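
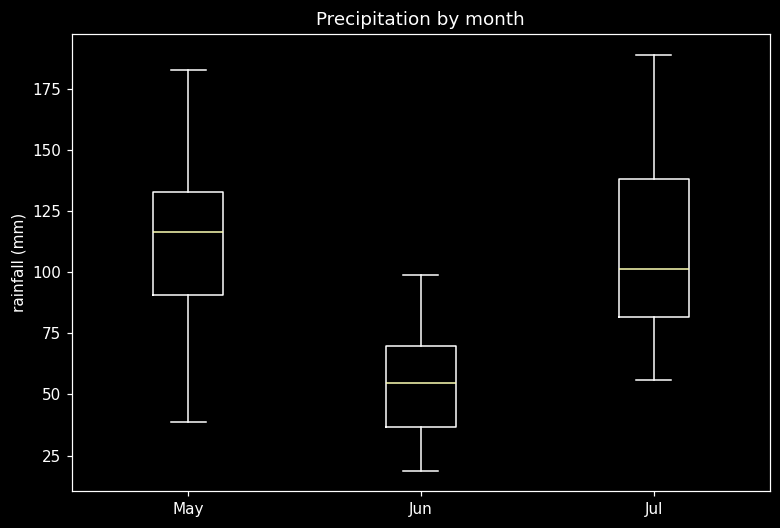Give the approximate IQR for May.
Q3 ≈ 130, Q1 ≈ 90; IQR ≈ 40.

≈ 40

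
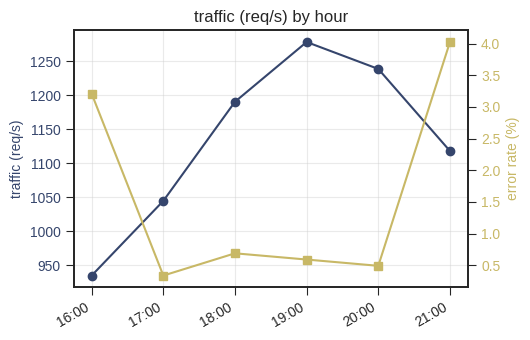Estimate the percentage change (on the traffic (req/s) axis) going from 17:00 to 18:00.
17:00 ≈ 1050, 18:00 ≈ 1200; (1200 − 1050) / 1050 ≈ +14.3%.

≈ +14.3%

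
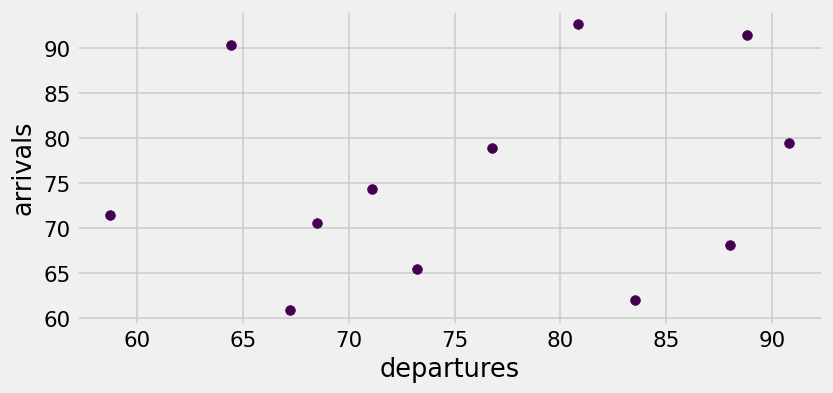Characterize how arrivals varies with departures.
Points are roughly uncorrelated; weak (|r| ≈ 0.2).

no clear correlation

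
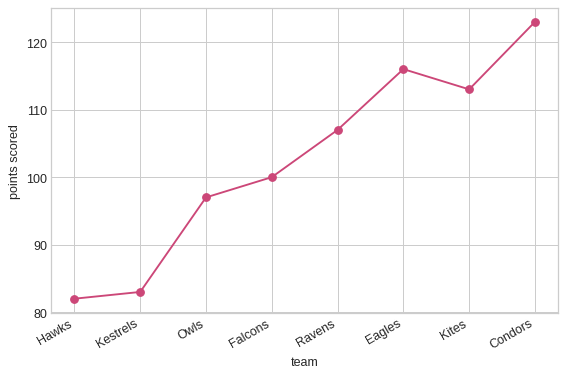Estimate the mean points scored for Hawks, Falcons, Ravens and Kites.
≈ 100

(80 + 100 + 105 + 115) / 4 ≈ 100.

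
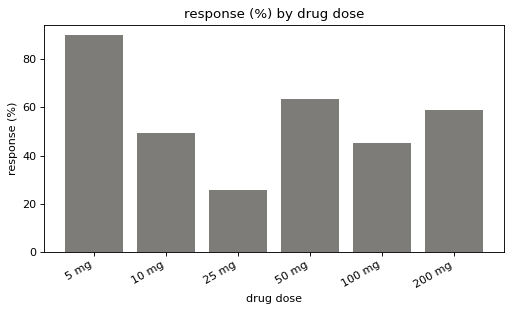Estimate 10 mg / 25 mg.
10 mg ≈ 50, 25 mg ≈ 30; 50/30 ≈ 1.67.

≈ 1.67×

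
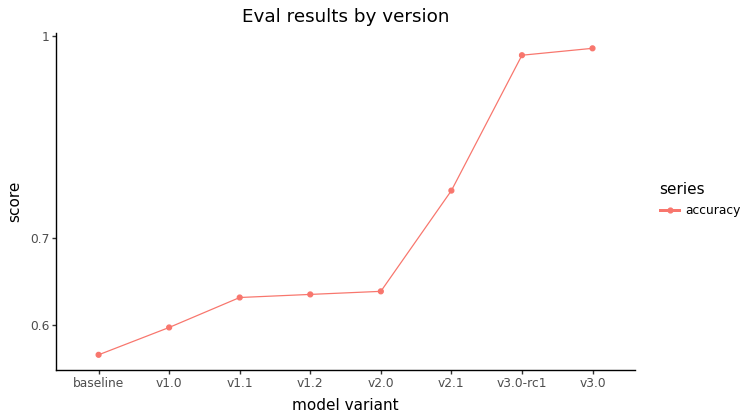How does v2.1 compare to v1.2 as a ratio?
v2.1 ≈ 0.75, v1.2 ≈ 0.65; 0.75/0.65 ≈ 1.15.

≈ 1.15×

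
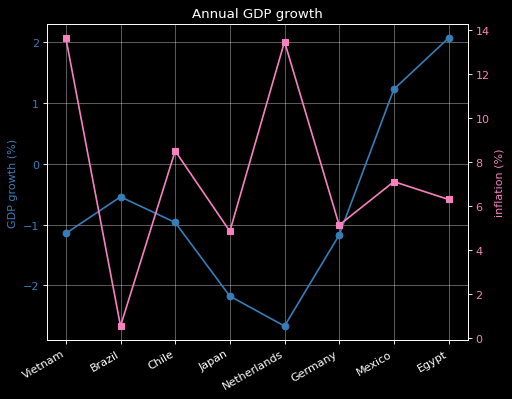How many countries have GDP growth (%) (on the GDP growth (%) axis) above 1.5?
Above 1.5: Egypt.

1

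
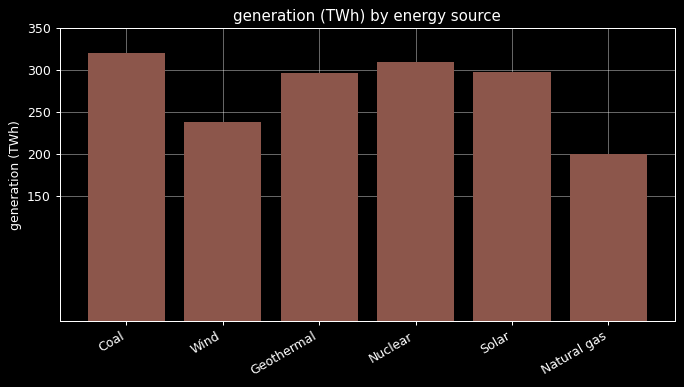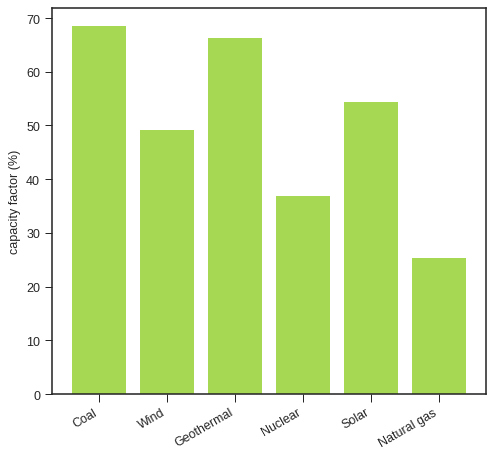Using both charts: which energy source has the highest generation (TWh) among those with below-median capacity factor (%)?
Chart 2 median capacity factor (%) ≈ 50; below-median energy sources: Wind, Nuclear, Natural gas. Among those, Nuclear has the highest generation (TWh) (≈ 300).

Nuclear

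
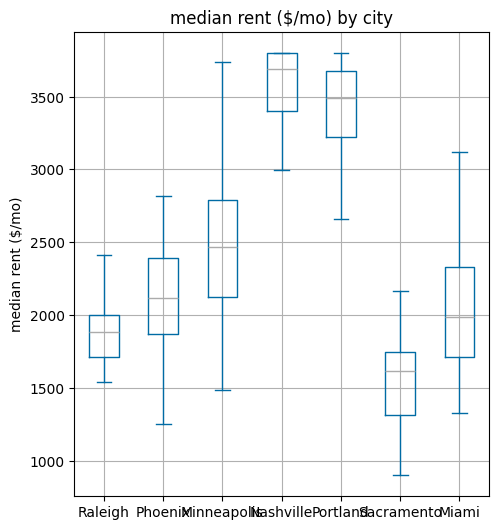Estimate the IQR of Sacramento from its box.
Q3 ≈ 1800, Q1 ≈ 1400; IQR ≈ 400.

≈ 400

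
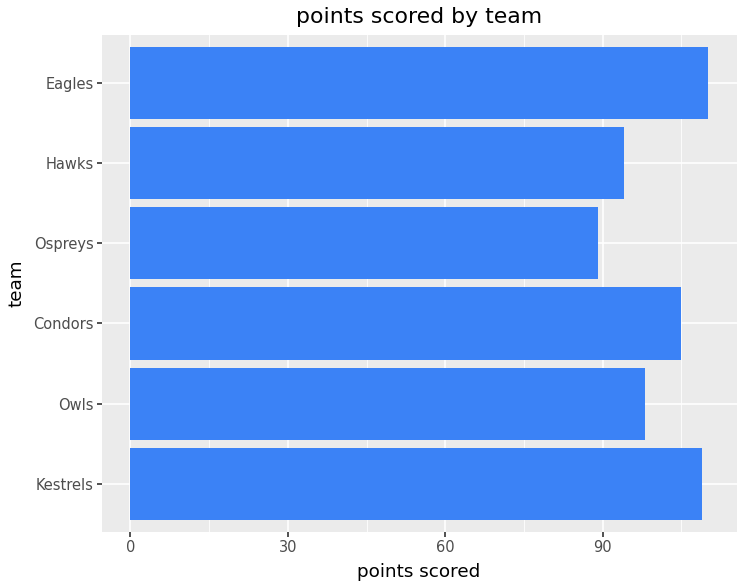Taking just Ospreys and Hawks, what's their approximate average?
≈ 90

(90 + 90) / 2 ≈ 90.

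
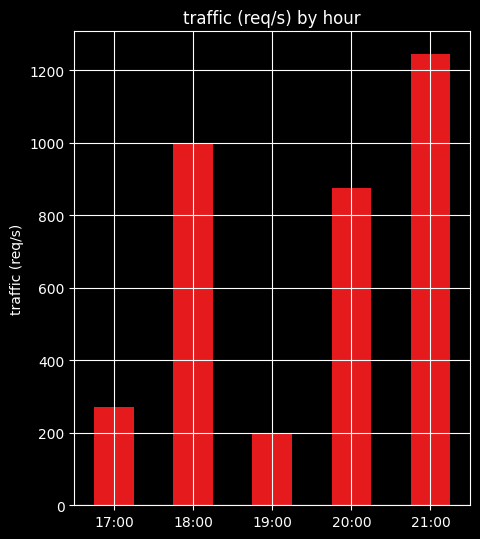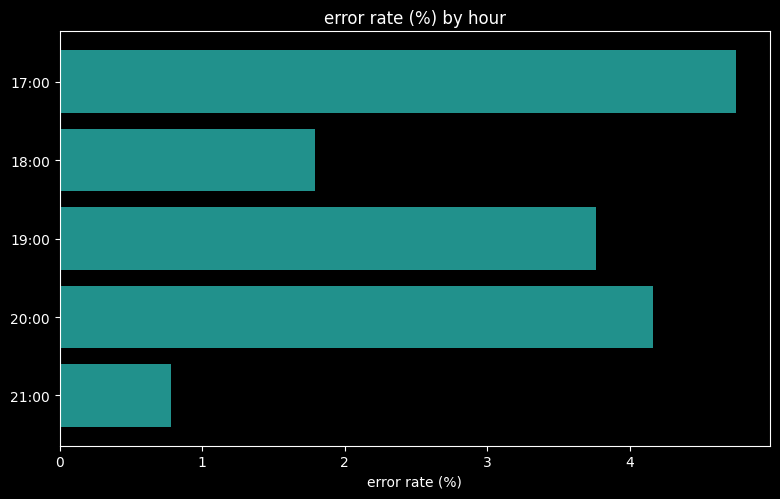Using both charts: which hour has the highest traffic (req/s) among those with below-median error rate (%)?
Chart 2 median error rate (%) ≈ 4; below-median hours: 18:00, 21:00. Among those, 21:00 has the highest traffic (req/s) (≈ 1200).

21:00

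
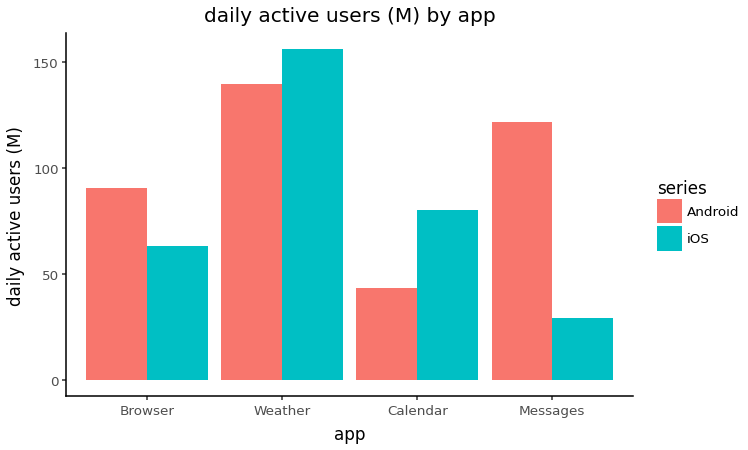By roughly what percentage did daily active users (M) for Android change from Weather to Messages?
Weather ≈ 140, Messages ≈ 120; (120 − 140) / 140 ≈ -14.3%.

≈ -14.3%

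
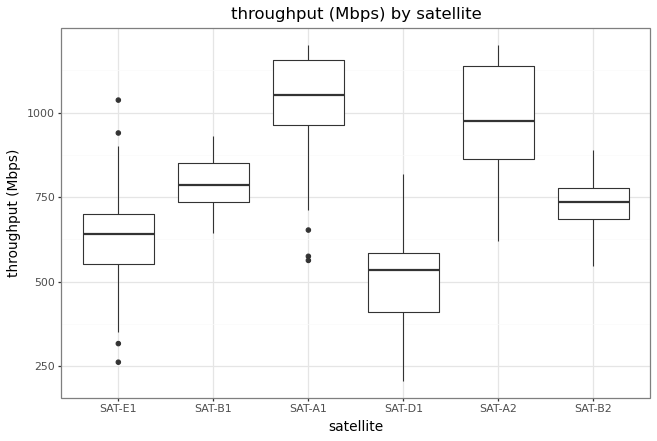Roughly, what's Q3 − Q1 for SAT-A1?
Q3 ≈ 1150, Q1 ≈ 950; IQR ≈ 200.

≈ 200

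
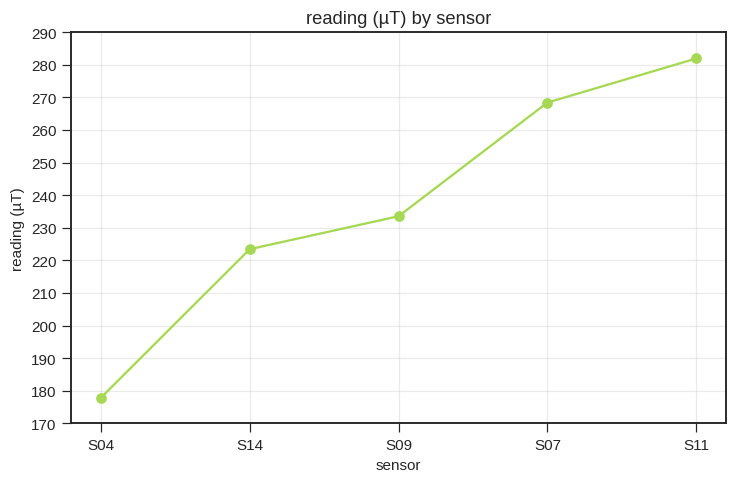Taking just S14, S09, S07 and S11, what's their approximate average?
≈ 250

(220 + 230 + 270 + 280) / 4 ≈ 250.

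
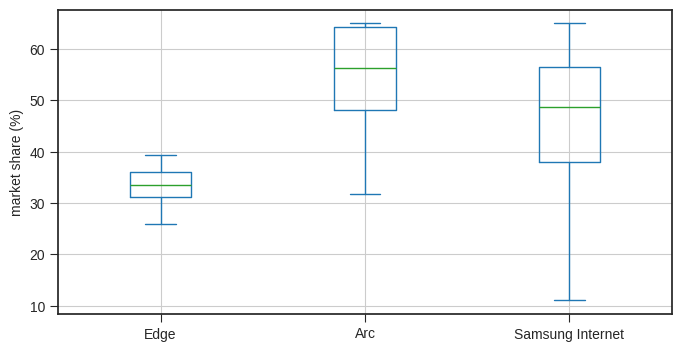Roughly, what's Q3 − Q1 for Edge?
Q3 ≈ 35, Q1 ≈ 30; IQR ≈ 5.

≈ 5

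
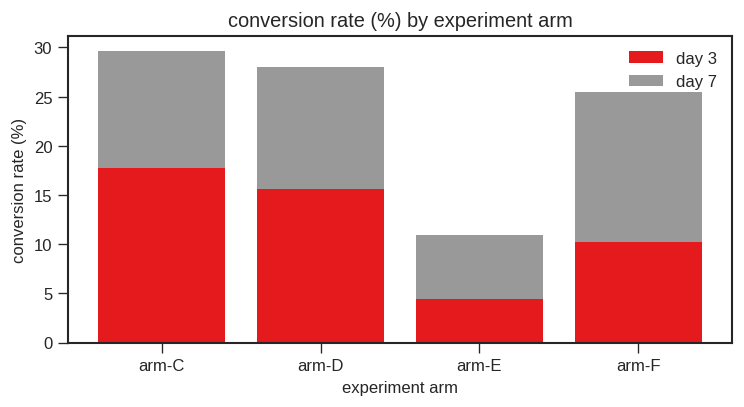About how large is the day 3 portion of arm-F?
≈ 10

day 3 top ≈ 10, bottom ≈ 0; segment ≈ 10.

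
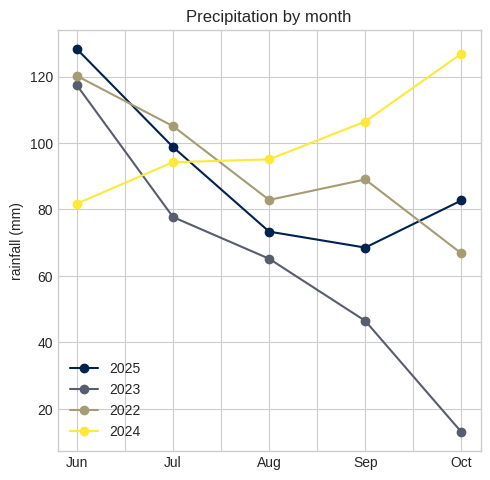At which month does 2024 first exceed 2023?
Jul

Jun: 2024 ≈ 80 vs 2023 ≈ 120 (not yet); Jul: 2024 ≈ 90 vs 2023 ≈ 80 (first crossover).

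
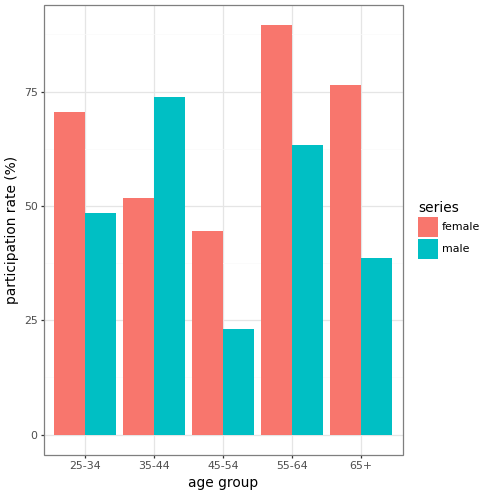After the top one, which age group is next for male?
Top 3 for male: 35-44 ≈ 70, 55-64 ≈ 60, 25-34 ≈ 50.

55-64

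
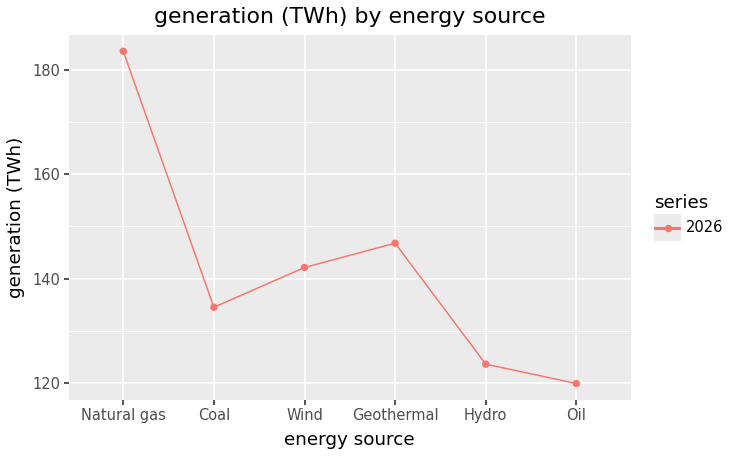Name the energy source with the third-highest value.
Wind

Top 4: Natural gas ≈ 180, Geothermal ≈ 150, Wind ≈ 140, Coal ≈ 130.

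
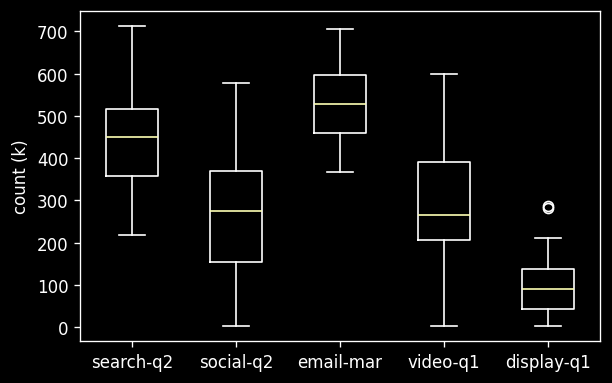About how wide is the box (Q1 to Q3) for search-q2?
≈ 150

Q3 ≈ 500, Q1 ≈ 350; IQR ≈ 150.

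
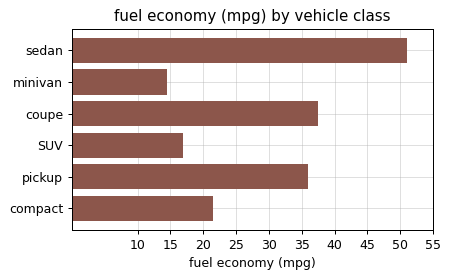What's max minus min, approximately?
Max sedan ≈ 50, min minivan ≈ 15; range ≈ 35.

≈ 35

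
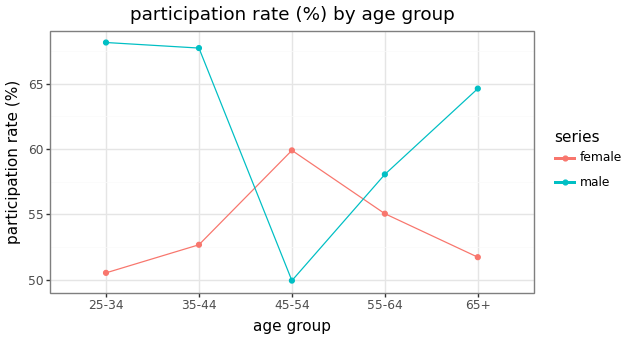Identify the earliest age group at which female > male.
35-44: female ≈ 52 vs male ≈ 68 (not yet); 45-54: female ≈ 60 vs male ≈ 50 (first crossover).

45-54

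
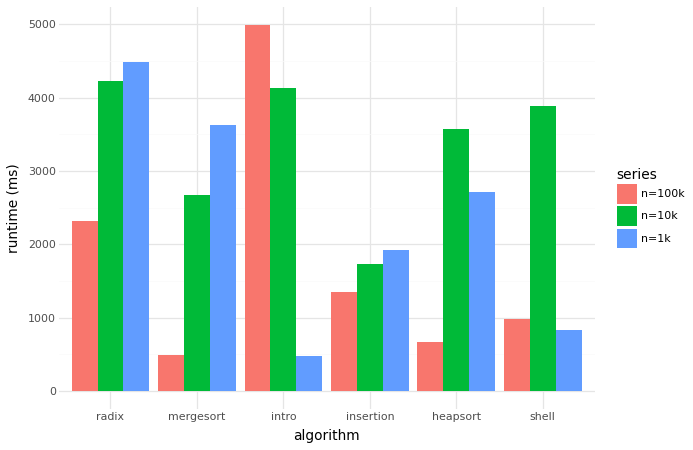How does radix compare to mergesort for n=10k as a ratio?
≈ 1.6×

radix ≈ 4000, mergesort ≈ 2500; 4000/2500 ≈ 1.6.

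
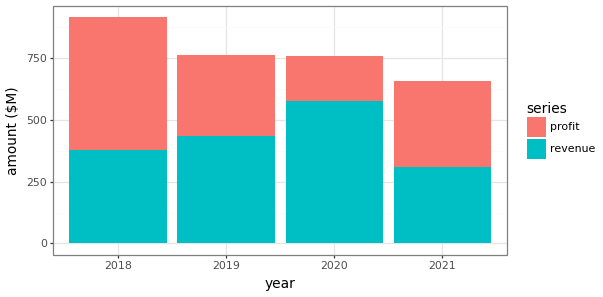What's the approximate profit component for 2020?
profit top ≈ 800, bottom ≈ 600; segment ≈ 200.

≈ 200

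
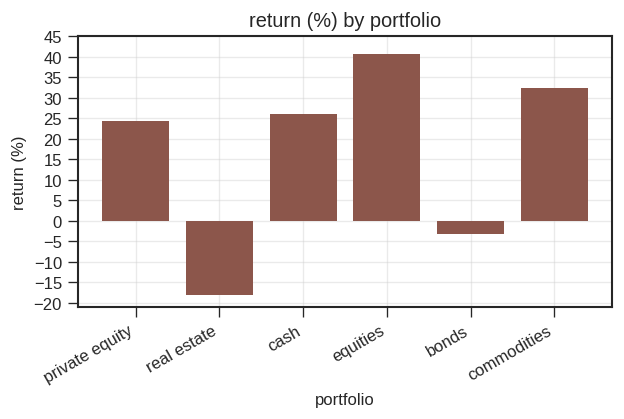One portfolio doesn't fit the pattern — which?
real estate

real estate ≈ -20; the rest sit between ≈ -5 and ≈ 40.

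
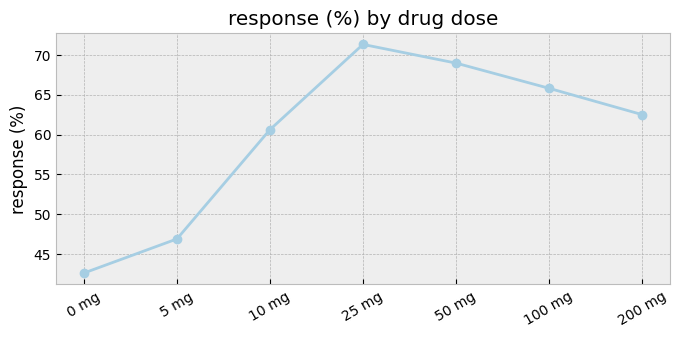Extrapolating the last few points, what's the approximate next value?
≈ 55

Last three: 70, 65, 60 → slope ≈ -5/step → next ≈ 55.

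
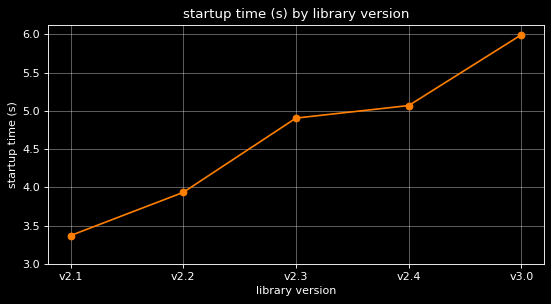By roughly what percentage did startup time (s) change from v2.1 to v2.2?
≈ +14.3%

v2.1 ≈ 3.5, v2.2 ≈ 4.0; (4.0 − 3.5) / 3.5 ≈ +14.3%.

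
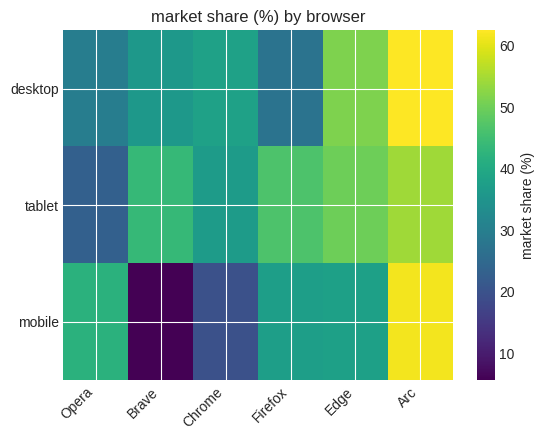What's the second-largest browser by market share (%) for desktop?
Top 3 for desktop: Arc ≈ 60, Edge ≈ 50, Chrome ≈ 40.

Edge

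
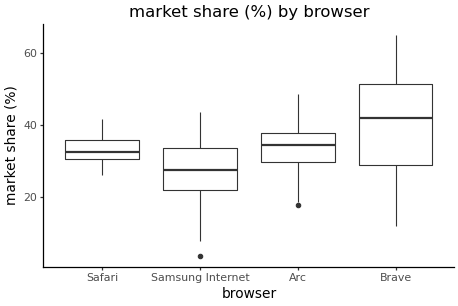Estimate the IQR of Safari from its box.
Q3 ≈ 36, Q1 ≈ 30; IQR ≈ 6.

≈ 6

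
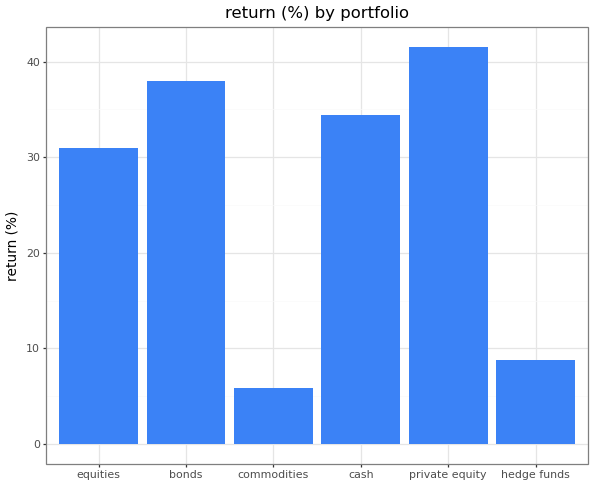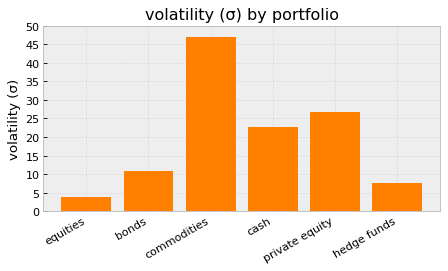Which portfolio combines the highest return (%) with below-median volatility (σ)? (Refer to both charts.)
bonds

Chart 2 median volatility (σ) ≈ 15; below-median portfolios: equities, bonds, hedge funds. Among those, bonds has the highest return (%) (≈ 40).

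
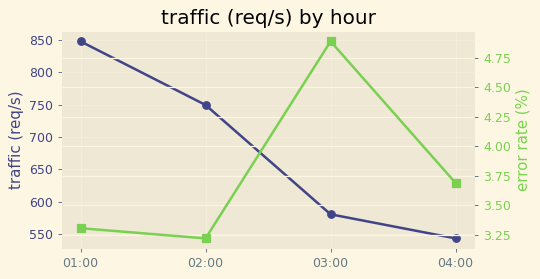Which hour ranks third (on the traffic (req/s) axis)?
Top 4 (on the traffic (req/s) axis): 01:00 ≈ 850, 02:00 ≈ 750, 03:00 ≈ 600, 04:00 ≈ 550.

03:00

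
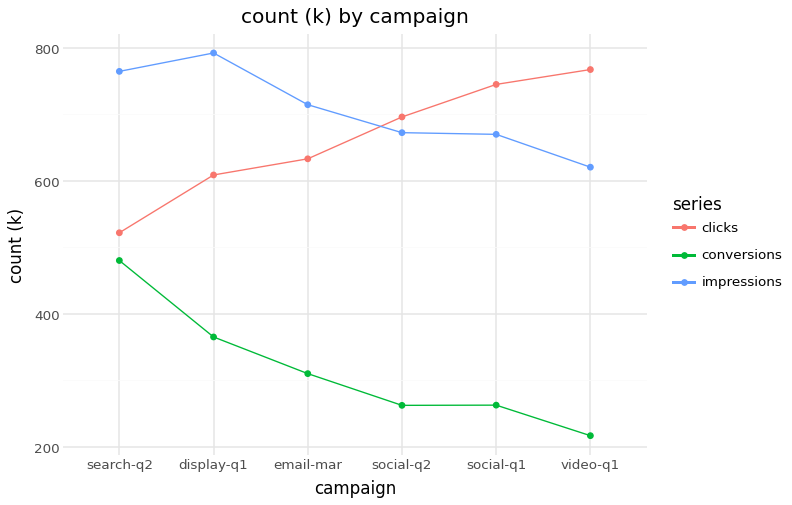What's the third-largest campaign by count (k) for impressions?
Top 4 for impressions: display-q1 ≈ 800, search-q2 ≈ 750, email-mar ≈ 700, social-q2 ≈ 650.

email-mar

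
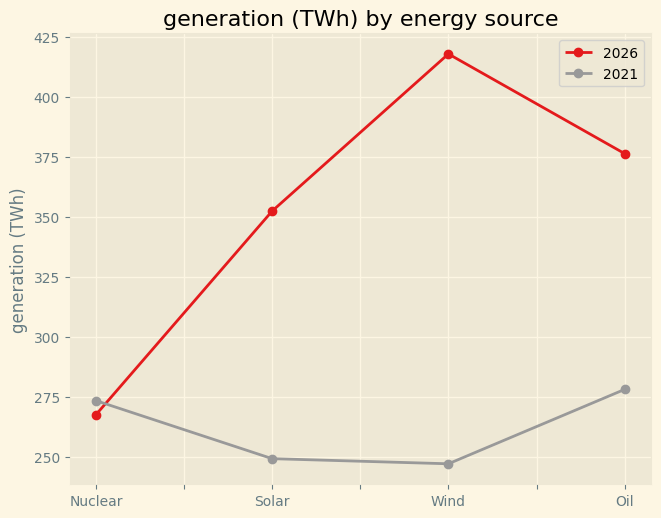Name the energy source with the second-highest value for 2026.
Oil

Top 3 for 2026: Wind ≈ 420, Oil ≈ 380, Solar ≈ 360.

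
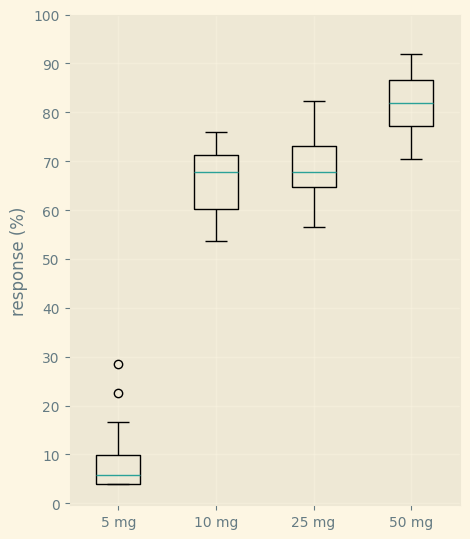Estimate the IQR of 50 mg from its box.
≈ 10

Q3 ≈ 90, Q1 ≈ 80; IQR ≈ 10.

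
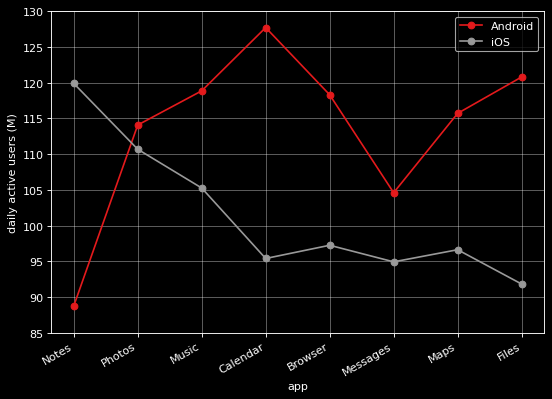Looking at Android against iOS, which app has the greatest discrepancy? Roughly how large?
Calendar: Android ≈ 130, iOS ≈ 95 → gap ≈ 35. Next-largest (Notes) is only ≈ 30.

Calendar, ≈ 35 M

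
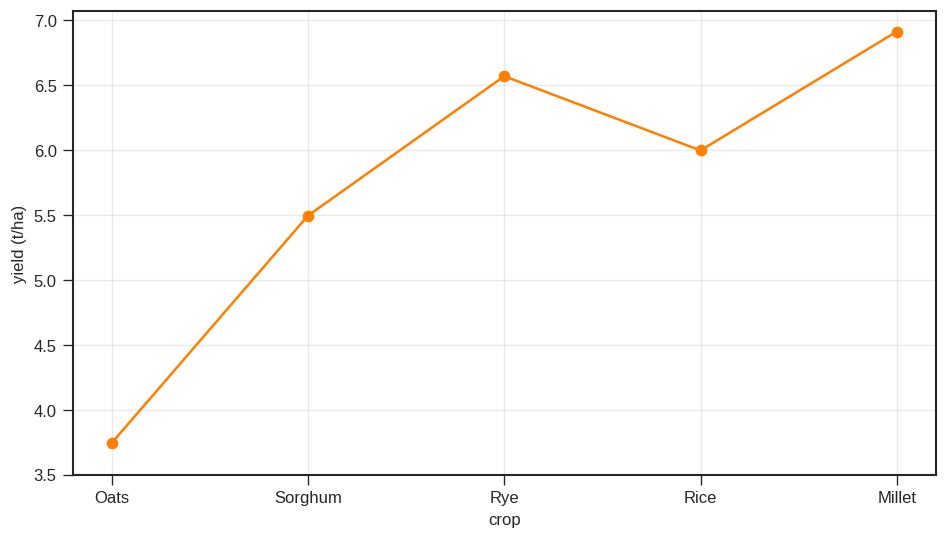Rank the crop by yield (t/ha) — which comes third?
Rice

Top 4: Millet ≈ 7.0, Rye ≈ 6.5, Rice ≈ 6.0, Sorghum ≈ 5.5.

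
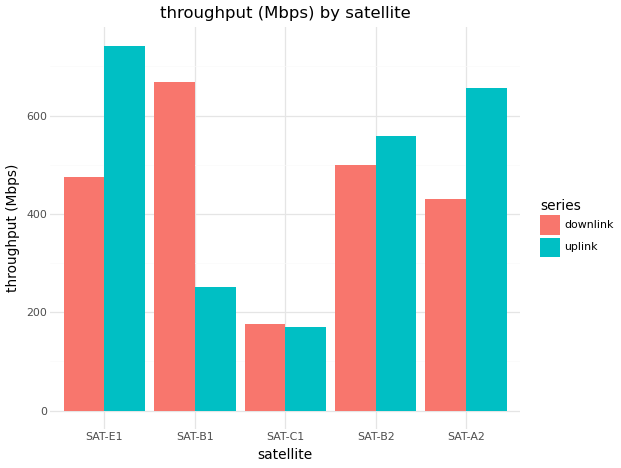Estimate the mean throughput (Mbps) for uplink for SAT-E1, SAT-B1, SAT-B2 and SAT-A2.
≈ 575

(700 + 300 + 600 + 700) / 4 ≈ 575.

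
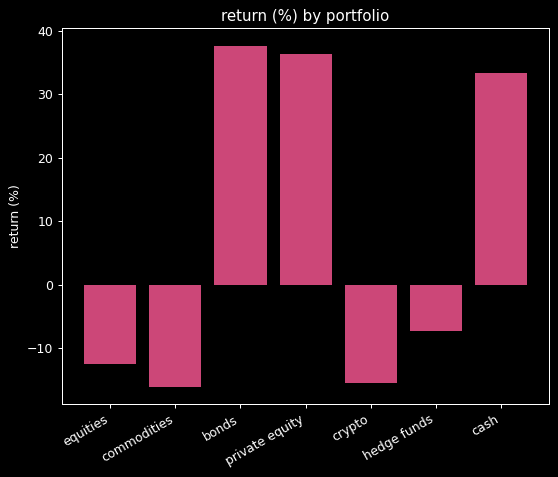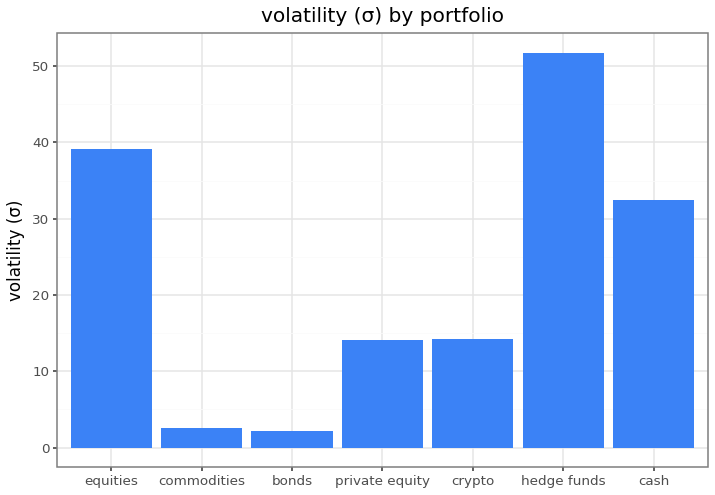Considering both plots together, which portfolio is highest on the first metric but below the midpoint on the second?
Chart 2 median volatility (σ) ≈ 15; below-median portfolios: commodities, bonds, private equity. Among those, bonds has the highest return (%) (≈ 40).

bonds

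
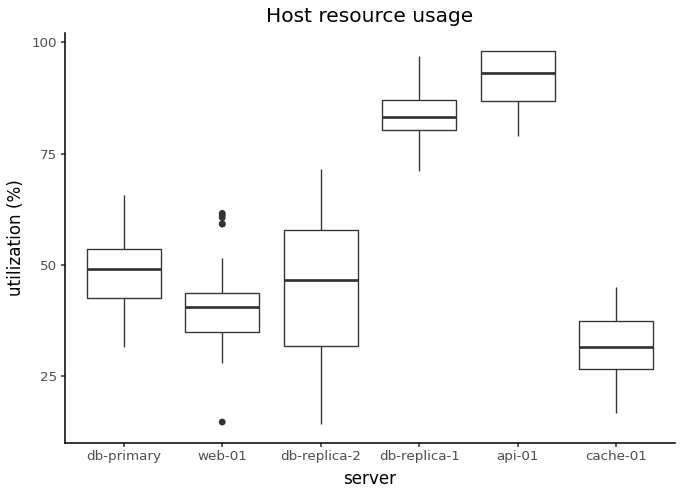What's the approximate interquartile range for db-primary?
Q3 ≈ 50, Q1 ≈ 40; IQR ≈ 10.

≈ 10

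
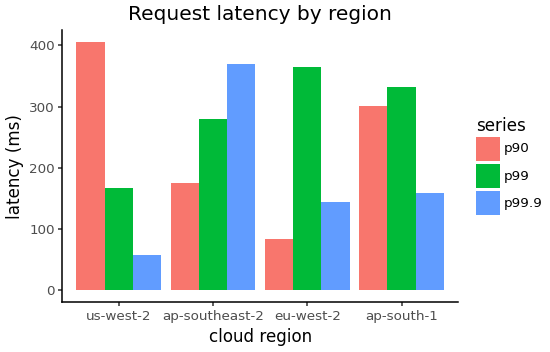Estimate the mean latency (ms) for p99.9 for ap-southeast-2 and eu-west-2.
(350 + 150) / 2 ≈ 250.

≈ 250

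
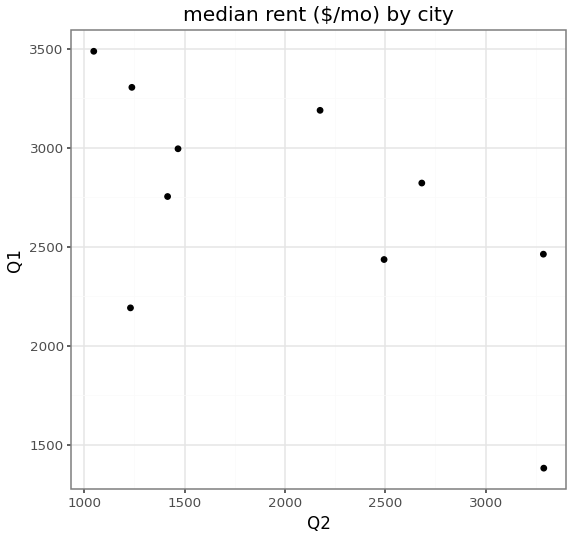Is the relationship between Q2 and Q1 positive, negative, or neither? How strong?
Points are negatively correlated; moderate (|r| ≈ 0.6).

negative, moderate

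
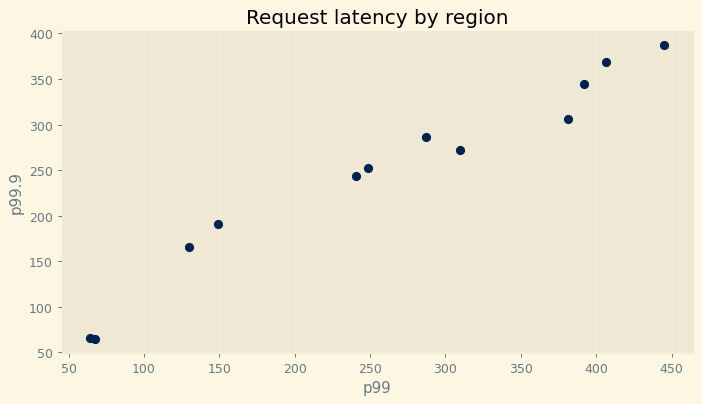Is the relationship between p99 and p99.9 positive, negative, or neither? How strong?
Points are positively correlated; strong (|r| ≈ 1.0).

positive, strong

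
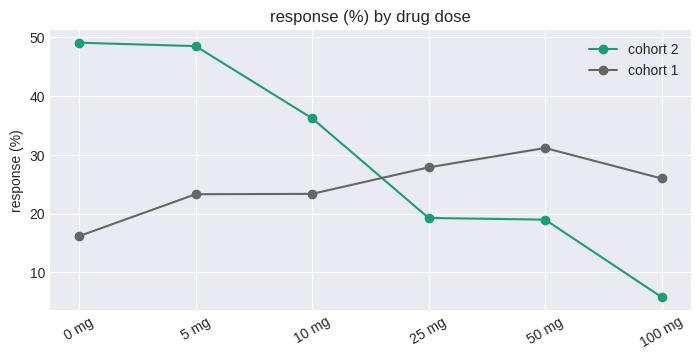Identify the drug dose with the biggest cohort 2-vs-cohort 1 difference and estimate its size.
0 mg: cohort 2 ≈ 50, cohort 1 ≈ 15 → gap ≈ 35. Next-largest (5 mg) is only ≈ 25.

0 mg, ≈ 35 %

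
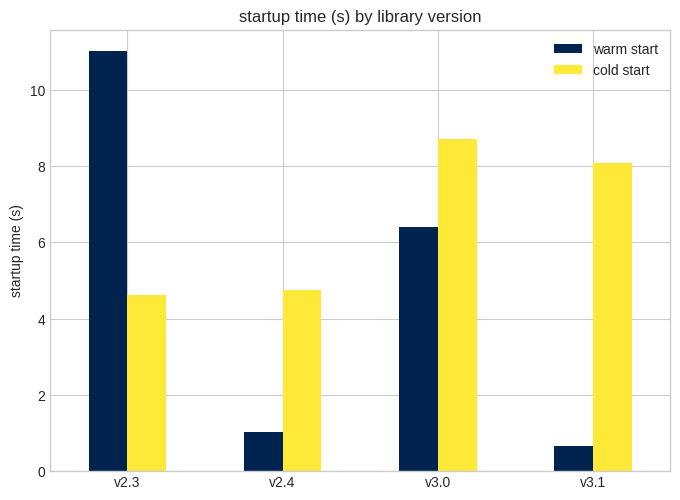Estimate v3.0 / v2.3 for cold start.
≈ 1.8×

v3.0 ≈ 9, v2.3 ≈ 5; 9/5 ≈ 1.8.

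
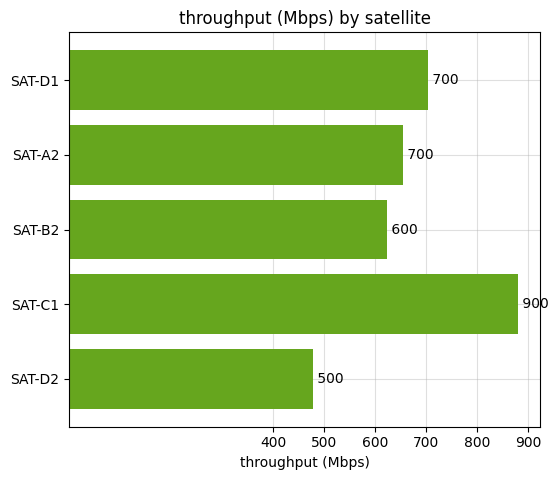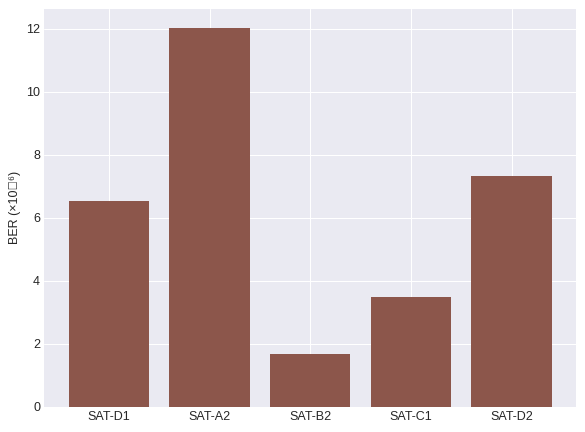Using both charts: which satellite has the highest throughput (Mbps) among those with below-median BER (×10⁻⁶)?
Chart 2 median BER (×10⁻⁶) ≈ 6; below-median satellites: SAT-B2, SAT-C1. Among those, SAT-C1 has the highest throughput (Mbps) (≈ 900).

SAT-C1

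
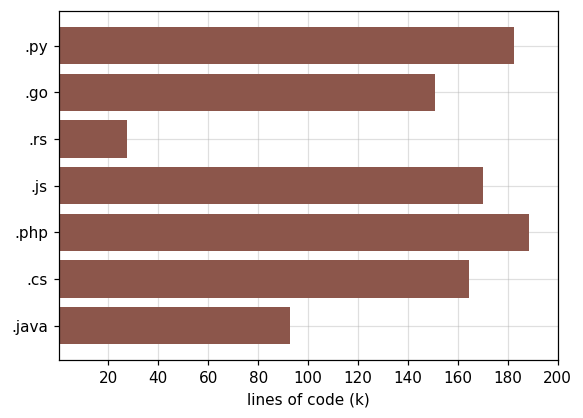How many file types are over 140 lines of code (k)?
5

Above 140: .py, .go, .js, .php, .cs.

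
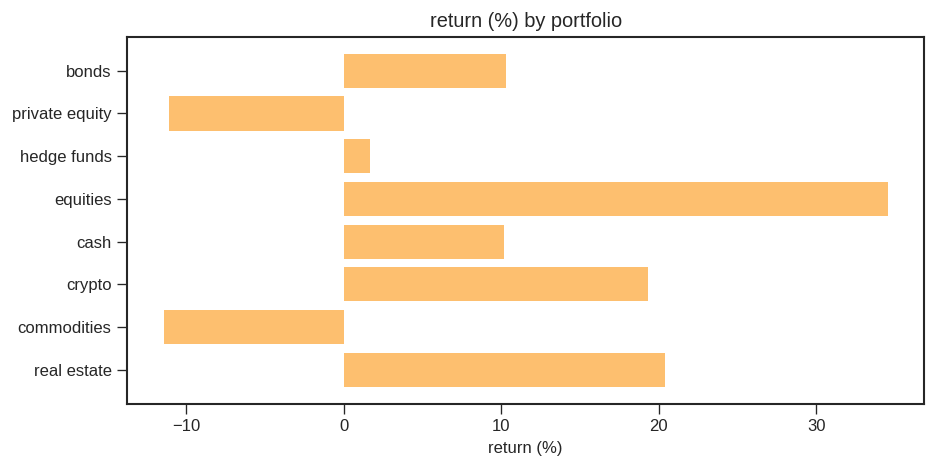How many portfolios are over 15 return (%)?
Above 15: equities, crypto, real estate.

3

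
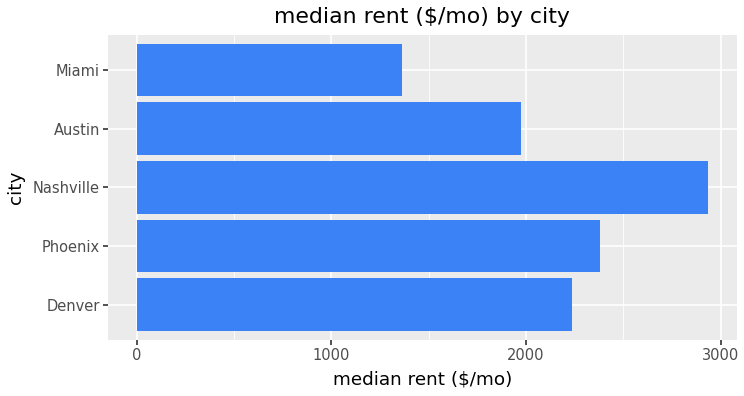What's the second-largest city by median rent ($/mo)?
Top 3: Nashville ≈ 3000, Phoenix ≈ 2500, Denver ≈ 2000.

Phoenix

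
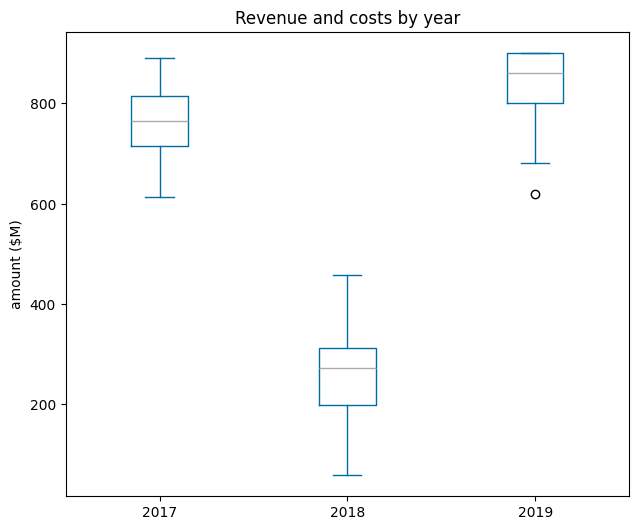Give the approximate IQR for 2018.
≈ 100

Q3 ≈ 300, Q1 ≈ 200; IQR ≈ 100.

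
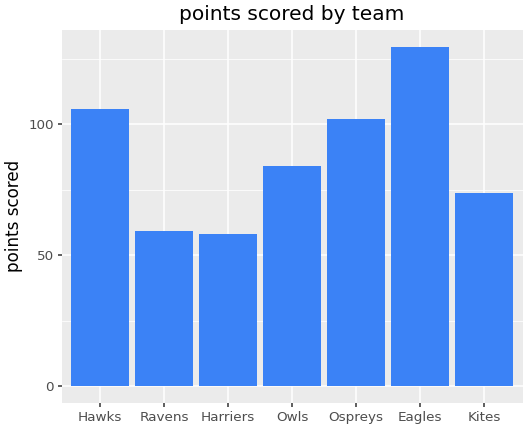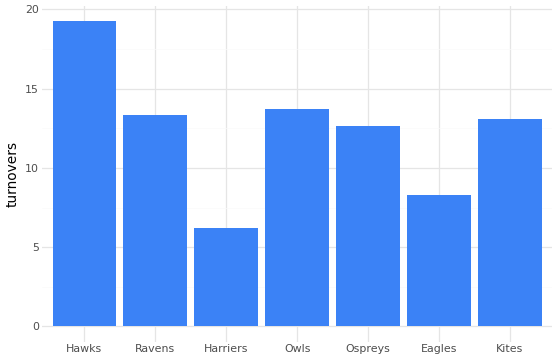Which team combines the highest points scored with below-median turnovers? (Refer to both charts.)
Eagles

Chart 2 median turnovers ≈ 14; below-median teams: Harriers, Ospreys, Eagles. Among those, Eagles has the highest points scored (≈ 120).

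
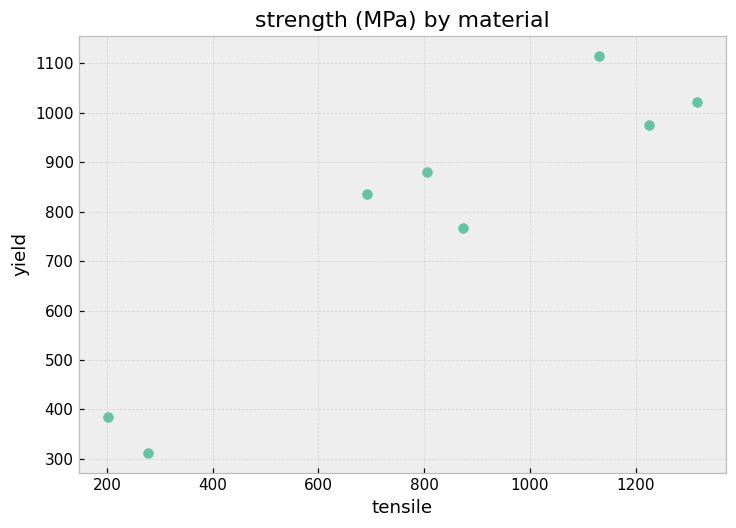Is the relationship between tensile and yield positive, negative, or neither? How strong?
positive, strong

Points are positively correlated; strong (|r| ≈ 0.9).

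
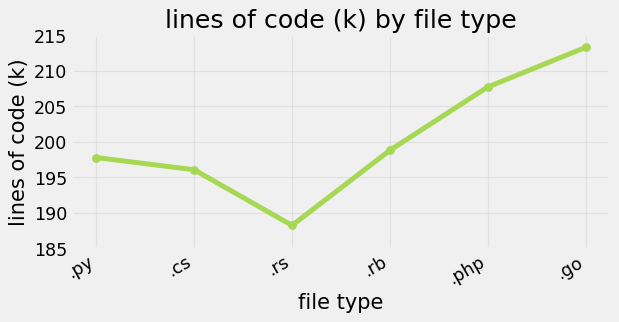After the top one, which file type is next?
Top 3: .go ≈ 215, .php ≈ 210, .rb ≈ 200.

.php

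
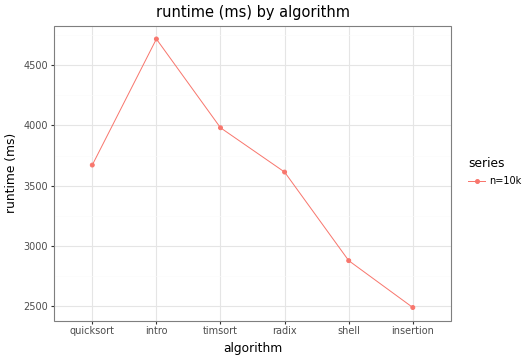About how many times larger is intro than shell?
intro ≈ 4800, shell ≈ 2800; 4800/2800 ≈ 1.71.

≈ 1.71×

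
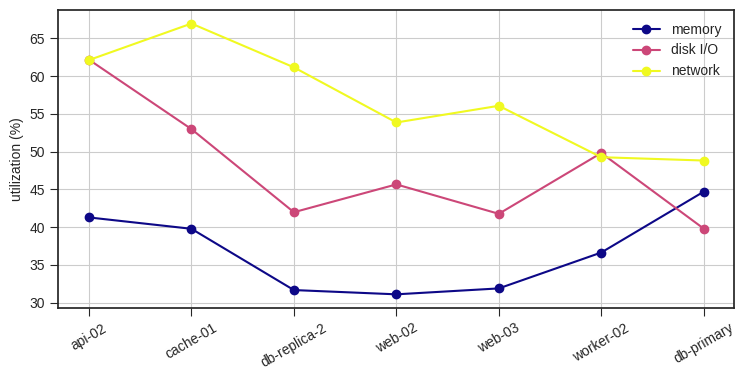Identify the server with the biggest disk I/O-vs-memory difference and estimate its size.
api-02: disk I/O ≈ 60, memory ≈ 40 → gap ≈ 20. Next-largest (web-02) is only ≈ 15.

api-02, ≈ 20 %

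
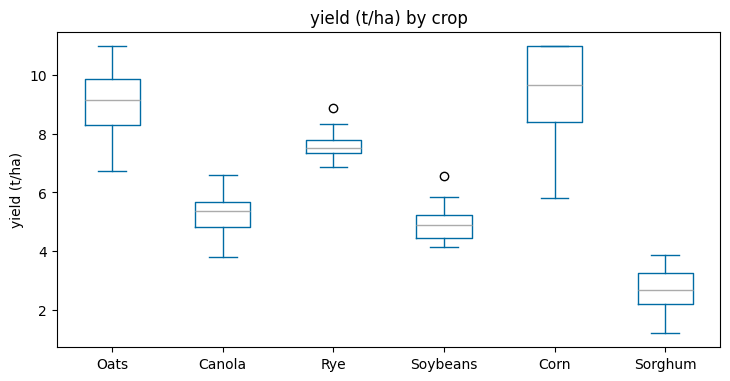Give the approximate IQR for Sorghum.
≈ 1

Q3 ≈ 3, Q1 ≈ 2; IQR ≈ 1.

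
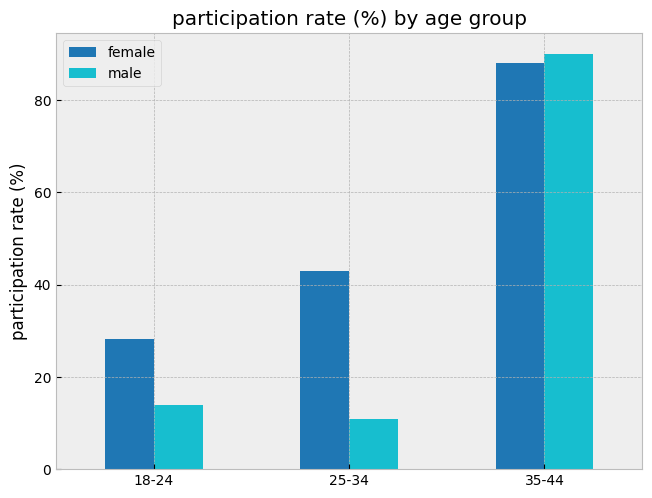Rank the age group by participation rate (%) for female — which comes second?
Top 3 for female: 35-44 ≈ 90, 25-34 ≈ 40, 18-24 ≈ 30.

25-34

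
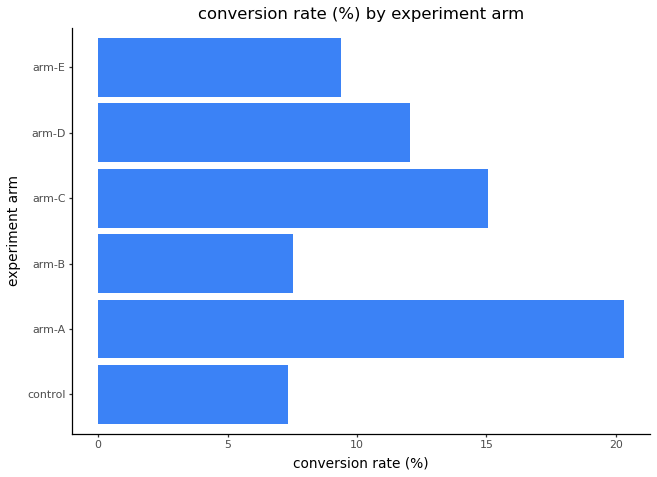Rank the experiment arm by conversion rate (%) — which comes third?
arm-D

Top 4: arm-A ≈ 20, arm-C ≈ 16, arm-D ≈ 12, arm-E ≈ 10.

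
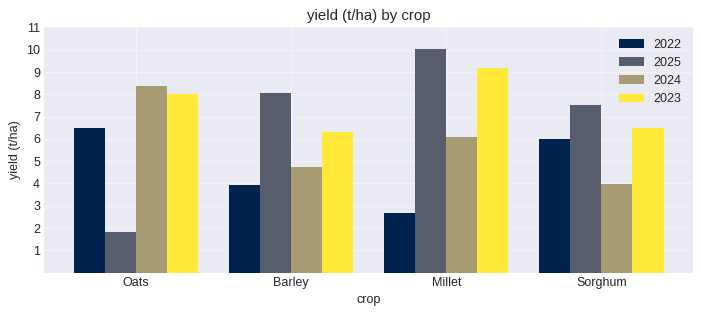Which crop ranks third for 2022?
Barley

Top 4 for 2022: Oats ≈ 7, Sorghum ≈ 6, Barley ≈ 4, Millet ≈ 3.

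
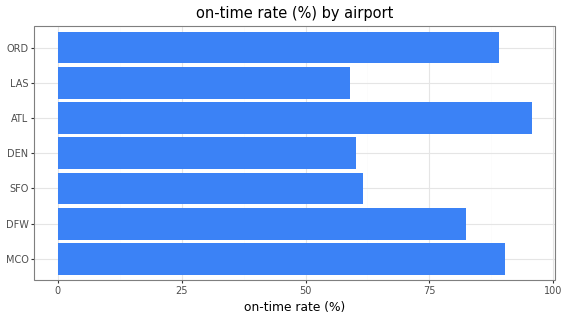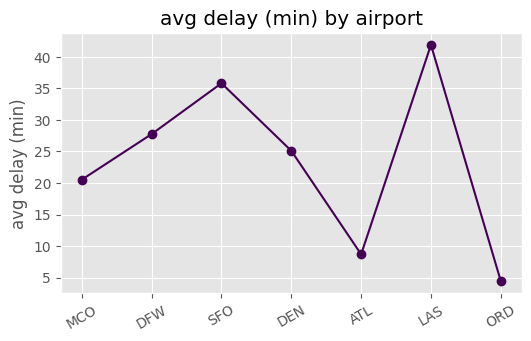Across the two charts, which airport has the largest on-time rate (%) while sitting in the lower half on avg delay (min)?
ATL

Chart 2 median avg delay (min) ≈ 25; below-median airports: MCO, ATL, ORD. Among those, ATL has the highest on-time rate (%) (≈ 100).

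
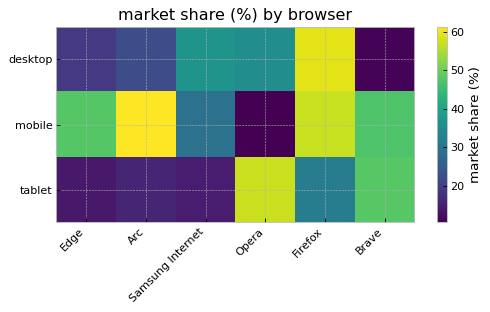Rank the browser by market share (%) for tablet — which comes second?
Brave

Top 3 for tablet: Opera ≈ 55, Brave ≈ 50, Firefox ≈ 30.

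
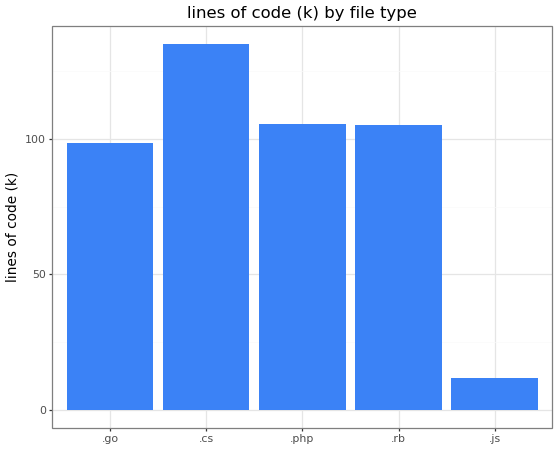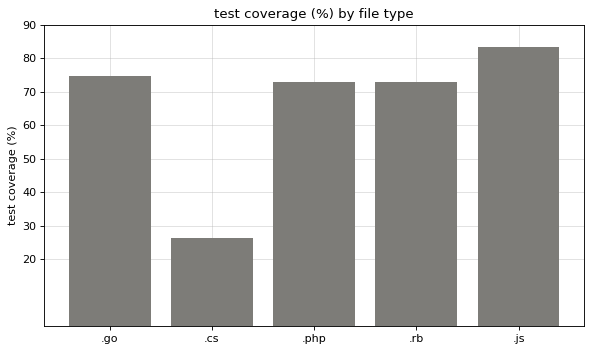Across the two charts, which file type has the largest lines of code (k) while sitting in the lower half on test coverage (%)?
Chart 2 median test coverage (%) ≈ 70; below-median file types: .cs, .rb. Among those, .cs has the highest lines of code (k) (≈ 140).

.cs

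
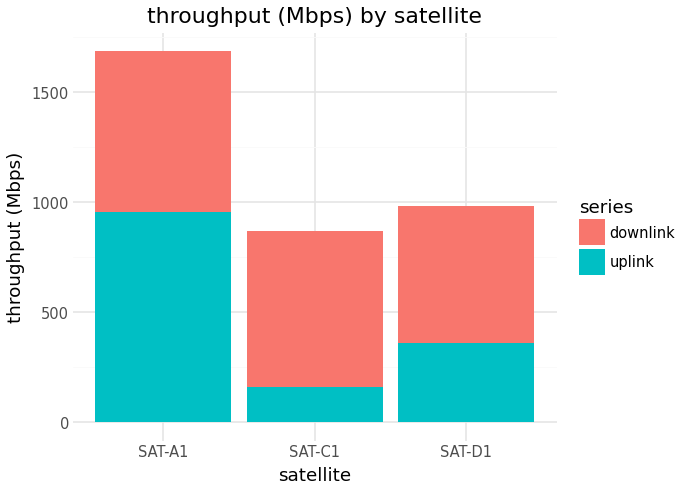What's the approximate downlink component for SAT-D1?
downlink top ≈ 1000, bottom ≈ 400; segment ≈ 600.

≈ 600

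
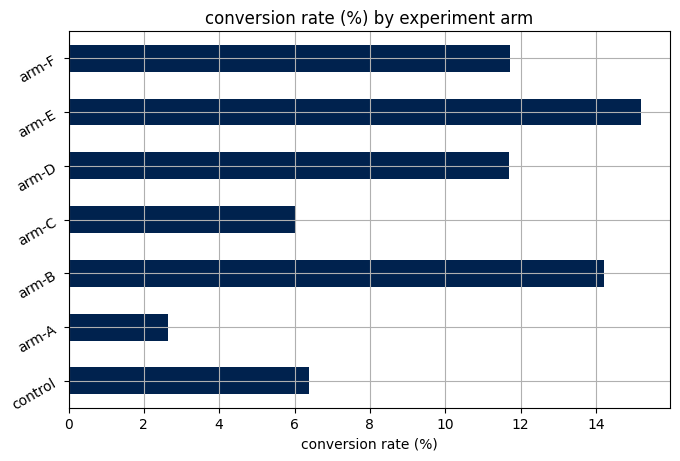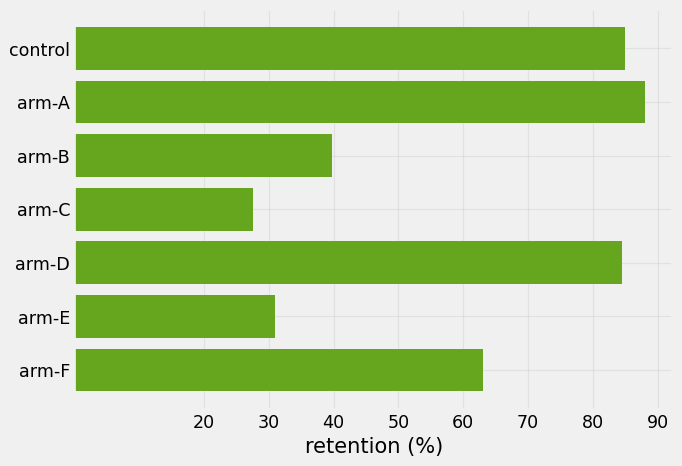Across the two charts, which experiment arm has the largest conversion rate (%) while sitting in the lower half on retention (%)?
arm-E

Chart 2 median retention (%) ≈ 60; below-median experiment arms: arm-B, arm-C, arm-E. Among those, arm-E has the highest conversion rate (%) (≈ 16).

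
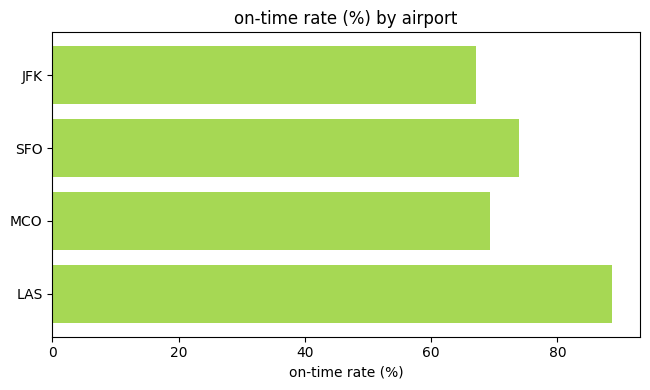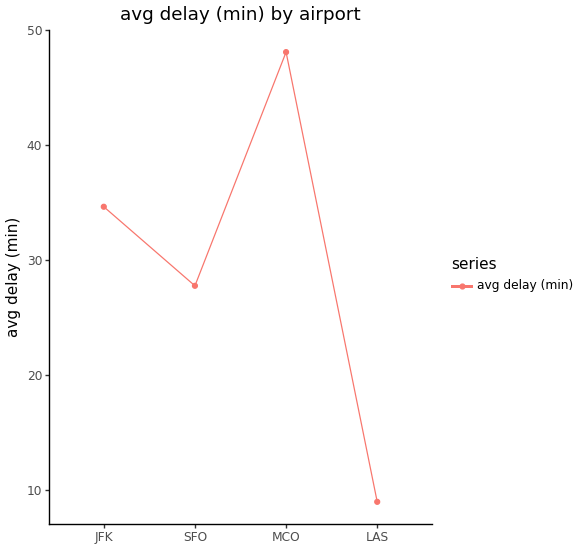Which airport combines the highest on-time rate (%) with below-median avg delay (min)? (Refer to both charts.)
LAS

Chart 2 median avg delay (min) ≈ 30; below-median airports: SFO, LAS. Among those, LAS has the highest on-time rate (%) (≈ 90).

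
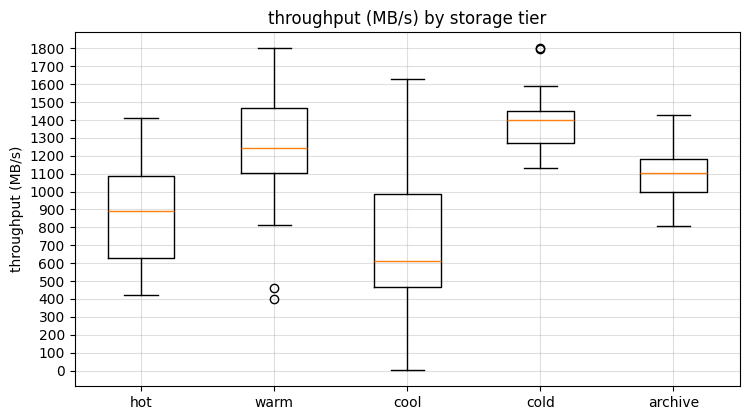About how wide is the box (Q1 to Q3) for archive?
Q3 ≈ 1200, Q1 ≈ 1000; IQR ≈ 200.

≈ 200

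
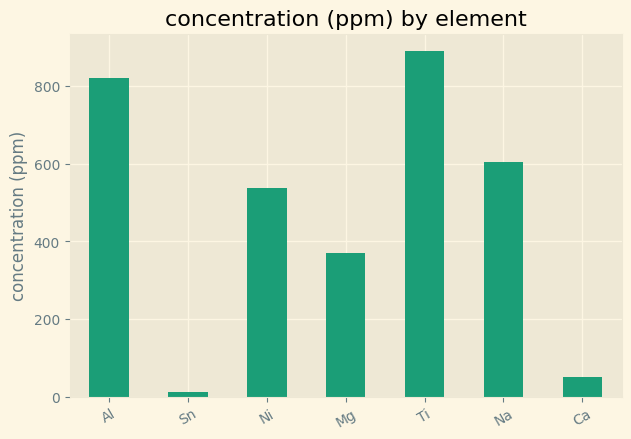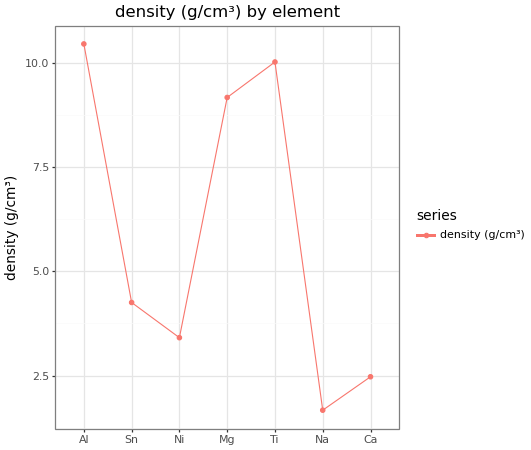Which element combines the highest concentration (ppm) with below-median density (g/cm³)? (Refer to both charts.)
Na

Chart 2 median density (g/cm³) ≈ 4; below-median elements: Ni, Na, Ca. Among those, Na has the highest concentration (ppm) (≈ 600).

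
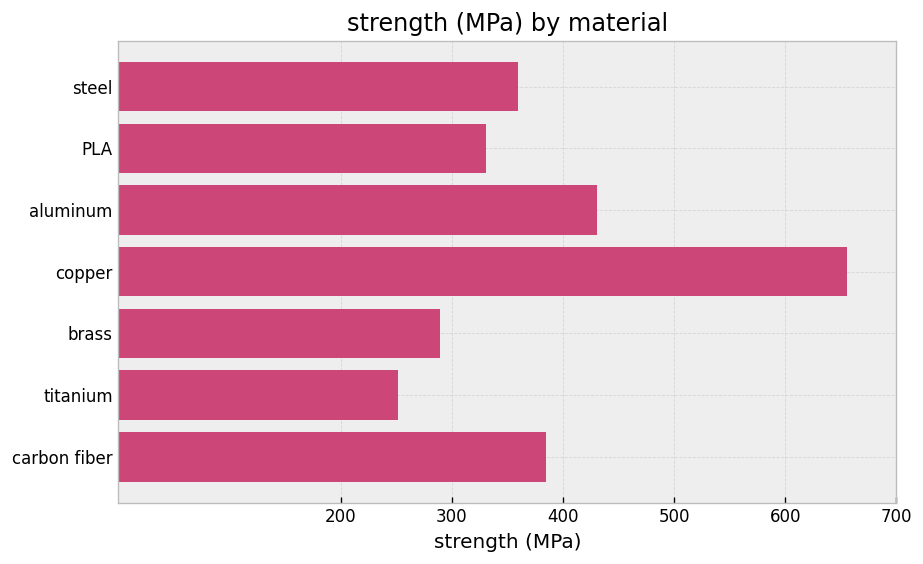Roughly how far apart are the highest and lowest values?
Max copper ≈ 700, min titanium ≈ 300; range ≈ 400.

≈ 400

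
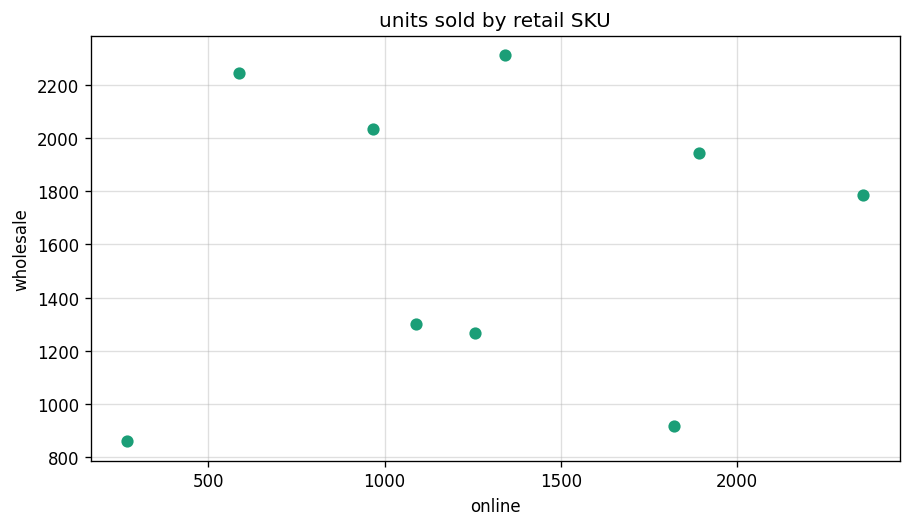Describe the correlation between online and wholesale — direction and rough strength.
no clear correlation

Points are roughly uncorrelated; weak (|r| ≈ 0.1).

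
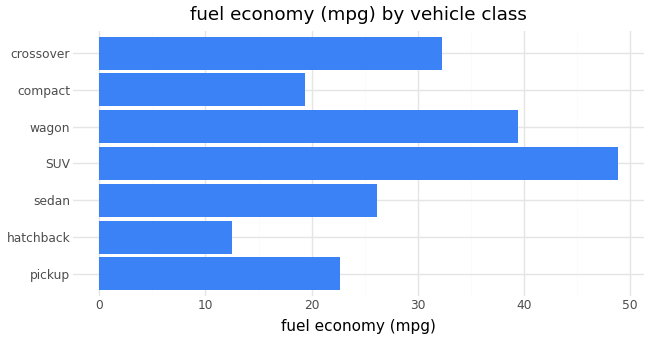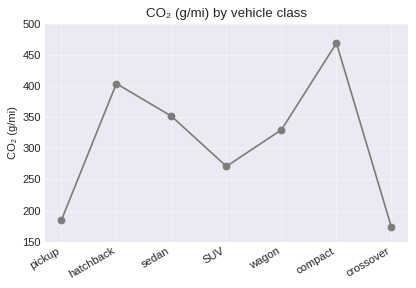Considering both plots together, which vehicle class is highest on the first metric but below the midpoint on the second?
SUV

Chart 2 median CO₂ (g/mi) ≈ 350; below-median vehicle classes: pickup, SUV, crossover. Among those, SUV has the highest fuel economy (mpg) (≈ 50).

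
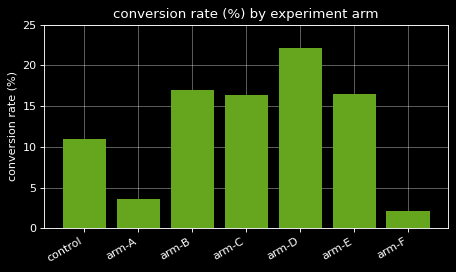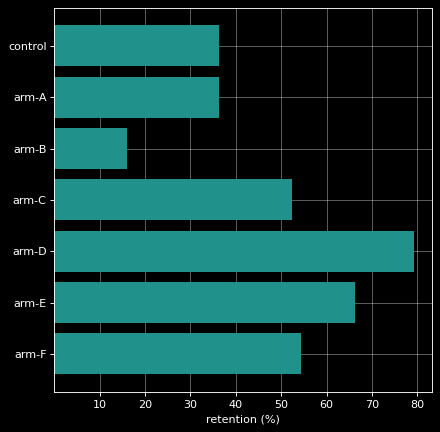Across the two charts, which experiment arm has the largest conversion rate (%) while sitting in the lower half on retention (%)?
Chart 2 median retention (%) ≈ 50; below-median experiment arms: control, arm-A, arm-B. Among those, arm-B has the highest conversion rate (%) (≈ 15).

arm-B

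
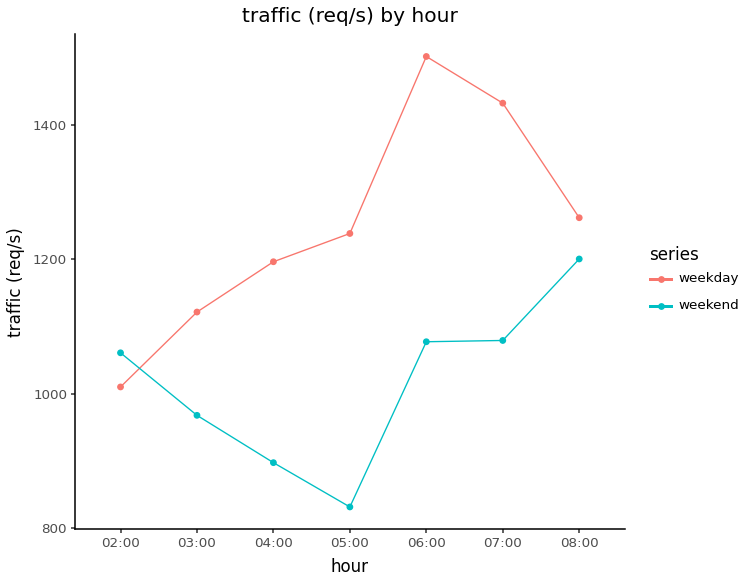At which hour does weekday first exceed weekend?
03:00

02:00: weekday ≈ 1000 vs weekend ≈ 1100 (not yet); 03:00: weekday ≈ 1100 vs weekend ≈ 1000 (first crossover).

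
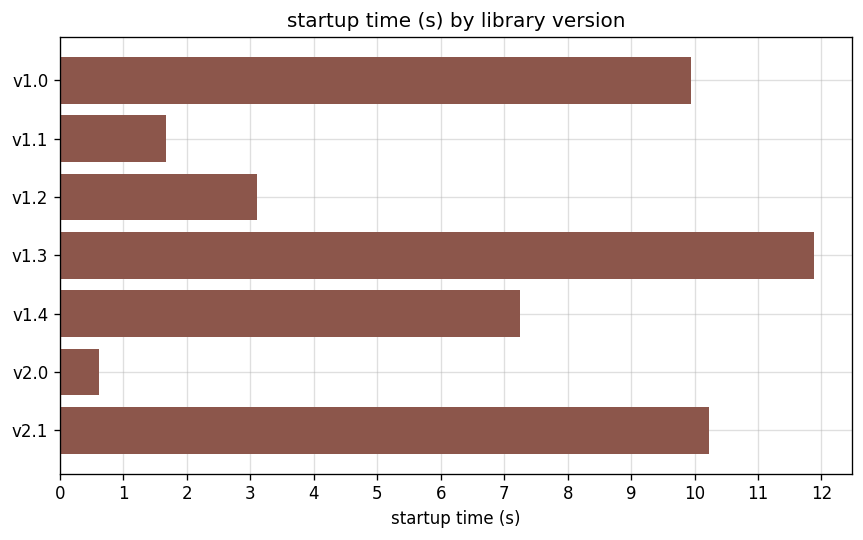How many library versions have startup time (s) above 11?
Above 11: v1.3.

1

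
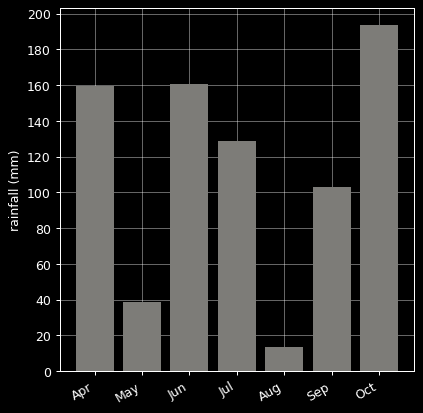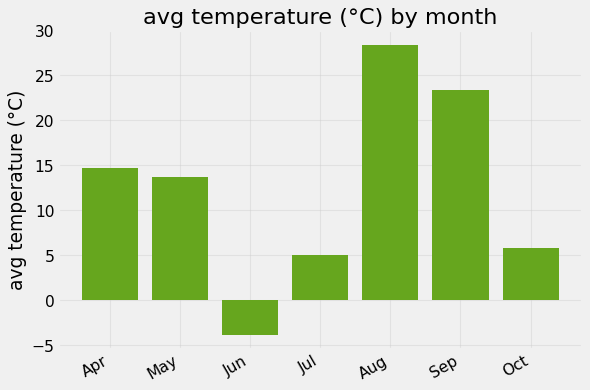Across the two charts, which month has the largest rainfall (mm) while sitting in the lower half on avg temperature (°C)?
Chart 2 median avg temperature (°C) ≈ 15; below-median months: Jun, Jul, Oct. Among those, Oct has the highest rainfall (mm) (≈ 200).

Oct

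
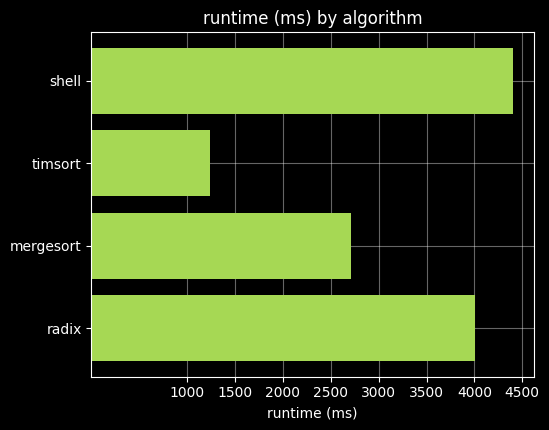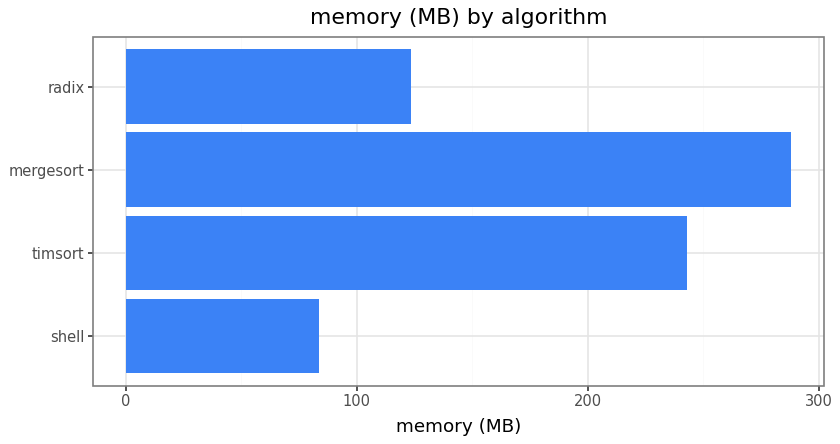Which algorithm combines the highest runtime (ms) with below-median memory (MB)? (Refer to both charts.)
shell

Chart 2 median memory (MB) ≈ 200; below-median algorithms: shell, radix. Among those, shell has the highest runtime (ms) (≈ 4500).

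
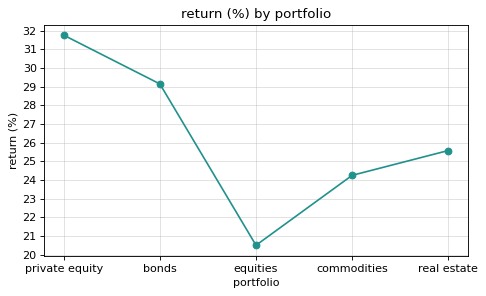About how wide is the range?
Max private equity ≈ 32, min equities ≈ 20; range ≈ 12.

≈ 12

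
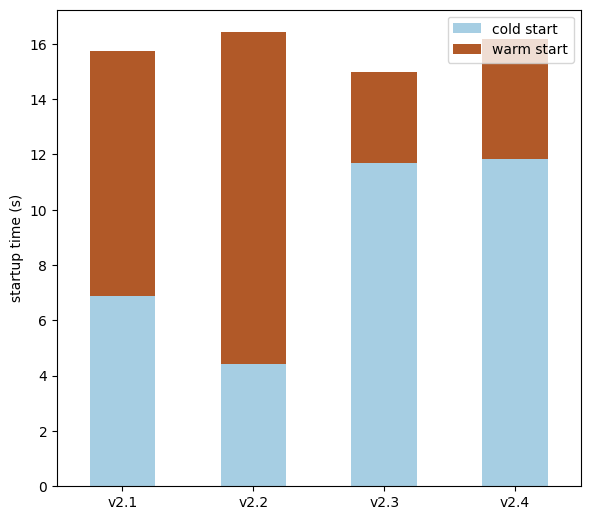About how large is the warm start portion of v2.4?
≈ 4

warm start top ≈ 16, bottom ≈ 12; segment ≈ 4.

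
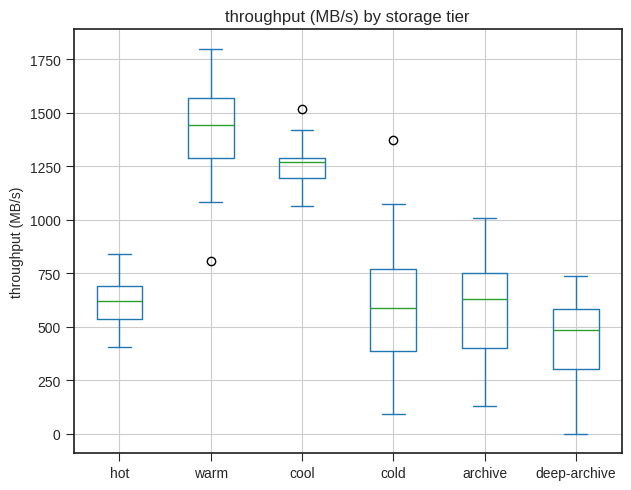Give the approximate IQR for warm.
≈ 300

Q3 ≈ 1600, Q1 ≈ 1300; IQR ≈ 300.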